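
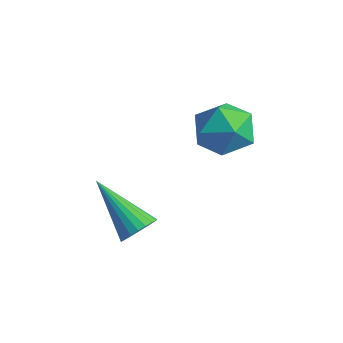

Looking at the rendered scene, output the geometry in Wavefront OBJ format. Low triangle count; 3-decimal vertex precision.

v 0.891 3.063 4.01
v 1.274 2.781 3.241
v -0.274 2.219 3.739
v 0.109 1.937 2.97
v 0.457 1.687 3.767
v 1.176 2.208 3.934
v -0.176 2.792 3.046
v 0.543 3.313 3.213
v 0.614 2.613 2.645
v 1.005 1.93 3.09
v -0.005 3.07 3.89
v 0.386 2.387 4.335
v 0.436 -0.354 1.103
v 0.763 -0.422 1.553
v -1.056 -0.446 2.177
v 0.742 -0.19 1.543
v 0.668 0.013 1.457
v 0.553 0.153 1.31
v 0.419 0.206 1.128
v 0.287 0.161 0.941
v 0.181 0.028 0.782
v 0.119 -0.172 0.679
v 0.112 -0.403 0.649
v 0.161 -0.625 0.698
v 0.257 -0.8 0.817
v 0.385 -0.899 0.985
v 0.521 -0.903 1.174
v 0.642 -0.812 1.351
v 0.728 -0.642 1.485
f 1 12 6
f 1 6 2
f 1 2 8
f 1 8 11
f 1 11 12
f 2 6 10
f 6 12 5
f 12 11 3
f 11 8 7
f 8 2 9
f 4 10 5
f 4 5 3
f 4 3 7
f 4 7 9
f 4 9 10
f 5 10 6
f 3 5 12
f 7 3 11
f 9 7 8
f 10 9 2
f 14 13 16
f 14 16 15
f 16 13 17
f 16 17 15
f 17 13 18
f 17 18 15
f 18 13 19
f 18 19 15
f 19 13 20
f 19 20 15
f 20 13 21
f 20 21 15
f 21 13 22
f 21 22 15
f 22 13 23
f 22 23 15
f 23 13 24
f 23 24 15
f 24 13 25
f 24 25 15
f 25 13 26
f 25 26 15
f 26 13 27
f 26 27 15
f 27 13 28
f 27 28 15
f 28 13 29
f 28 29 15
f 29 13 14
f 29 14 15



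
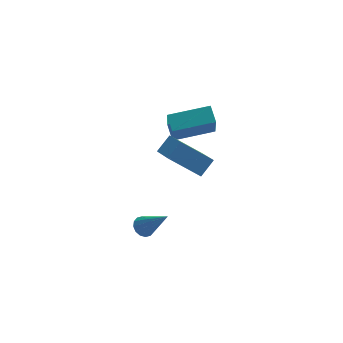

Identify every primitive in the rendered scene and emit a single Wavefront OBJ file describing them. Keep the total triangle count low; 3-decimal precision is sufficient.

v -0.58 3.029 1.118
v -0.716 1.815 2.9
v -0.74 3.808 1.637
v -0.876 2.594 3.419
v 1.456 3.246 1.421
v 1.32 2.032 3.203
v 1.296 4.025 1.94
v 1.16 2.811 3.722
v 0.146 -2.129 3.156
v -1.267 -1.782 4.249
v -0.185 -0.511 2.216
v -1.598 -0.165 3.309
v 0.758 -1.635 3.791
v -0.655 -1.289 4.884
v 0.427 -0.018 2.851
v -0.986 0.329 3.944
v -2.22 0.02 -2.411
v -1.803 0.419 -2.47
v -1.2 -0.82 -0.909
v -1.997 0.537 -2.273
v -2.25 0.516 -2.113
v -2.495 0.362 -2.033
v -2.666 0.117 -2.054
v -2.718 -0.155 -2.171
v -2.636 -0.38 -2.352
v -2.442 -0.498 -2.549
v -2.189 -0.477 -2.709
v -1.944 -0.323 -2.789
v -1.773 -0.077 -2.768
v -1.721 0.194 -2.651
f 2 4 1
f 5 2 1
f 1 4 3
f 3 5 1
f 2 8 4
f 6 2 5
f 6 8 2
f 4 8 3
f 7 5 3
f 3 8 7
f 7 6 5
f 8 6 7
f 10 12 9
f 13 10 9
f 9 12 11
f 11 13 9
f 10 16 12
f 14 10 13
f 14 16 10
f 12 16 11
f 15 13 11
f 11 16 15
f 15 14 13
f 16 14 15
f 18 17 20
f 18 20 19
f 20 17 21
f 20 21 19
f 21 17 22
f 21 22 19
f 22 17 23
f 22 23 19
f 23 17 24
f 23 24 19
f 24 17 25
f 24 25 19
f 25 17 26
f 25 26 19
f 26 17 27
f 26 27 19
f 27 17 28
f 27 28 19
f 28 17 29
f 28 29 19
f 29 17 30
f 29 30 19
f 30 17 18
f 30 18 19



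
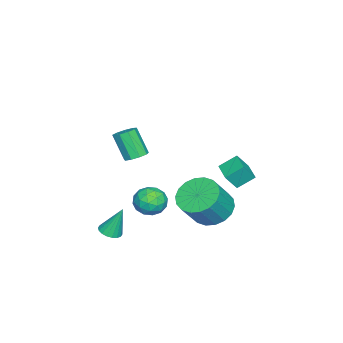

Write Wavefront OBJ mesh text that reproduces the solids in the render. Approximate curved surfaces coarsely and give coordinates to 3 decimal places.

v 1.155 -3.08 -3.922
v 1.527 -3.458 -3.739
v 1.005 -2.54 -2.498
v 1.67 -3.262 -3.798
v 1.712 -3.031 -3.882
v 1.643 -2.81 -3.973
v 1.477 -2.642 -4.054
v 1.248 -2.561 -4.109
v 1.001 -2.583 -4.127
v 0.784 -2.703 -4.104
v 0.64 -2.898 -4.045
v 0.599 -3.129 -3.962
v 0.667 -3.351 -3.87
v 0.833 -3.519 -3.789
v 1.062 -3.6 -3.734
v 1.31 -3.578 -3.716
v 2.048 -1.505 1.633
v 2.484 -1.835 1.568
v 2.188 -2.464 2.783
v 1.752 -2.135 2.847
v 2.584 -1.523 1.754
v 2.288 -2.153 2.969
v 2.434 -1.203 1.883
v 2.137 -1.833 3.098
v 2.103 -1.025 1.895
v 1.806 -1.654 3.11
v 1.746 -1.071 1.784
v 1.45 -1.701 2.999
v 1.531 -1.321 1.602
v 1.235 -1.95 2.817
v 1.558 -1.656 1.435
v 1.261 -2.286 2.649
v 1.814 -1.922 1.36
v 1.518 -2.551 2.575
v 2.18 -1.992 1.413
v 1.883 -2.621 2.627
v 0.211 -0.776 -1.941
v 0.582 -0.955 -2.638
v 0.318 -2.025 -1.562
v 0.689 -2.204 -2.259
v 1.063 -1.743 -1.709
v 0.997 -0.971 -1.943
v -0.097 -2.009 -2.257
v -0.163 -1.237 -2.491
v 0.392 -1.718 -2.833
v 1.108 -1.553 -2.494
v -0.208 -1.427 -1.706
v 0.508 -1.262 -1.367
v 0.387 -0.756 -2.323
v 0.513 -2.224 -1.877
v 0.733 -1.953 -1.554
v 0.951 -2.059 -1.963
v 0.631 -0.765 -1.914
v 0.849 -0.87 -2.324
v 1.132 -1.333 -1.778
v 0.051 -2.11 -1.876
v 0.269 -2.215 -2.286
v -0.051 -0.921 -2.237
v 0.167 -1.027 -2.646
v -0.232 -1.647 -2.422
v 0.493 -1.309 -2.847
v 0.556 -2.044 -2.624
v 0.094 -1.929 -2.623
v 0.055 -1.475 -2.761
v 0.914 -1.213 -2.648
v 0.978 -1.947 -2.425
v 1.197 -1.676 -2.102
v 1.158 -1.222 -2.24
v 0.803 -1.661 -2.763
v -0.078 -1.033 -1.775
v -0.014 -1.767 -1.552
v -0.258 -1.758 -1.96
v -0.297 -1.304 -2.098
v 0.344 -0.936 -1.576
v 0.407 -1.671 -1.353
v 0.845 -1.505 -1.439
v 0.806 -1.051 -1.577
v 0.097 -1.319 -1.437
v -3.346 0.372 -1.747
v -3.764 1.093 -1.16
v -3.719 0.804 -2.544
v -4.137 1.526 -1.956
v -2.443 0.974 -1.844
v -2.861 1.696 -1.256
v -2.816 1.407 -2.64
v -3.234 2.128 -2.053
v -0.277 1.098 -2.432
v 0.401 0.629 -3.049
v 1.314 0.232 -1.746
v 0.637 0.702 -1.128
v 0.56 1.058 -3.03
v 1.474 0.662 -1.727
v 0.554 1.495 -2.893
v 1.467 1.099 -1.59
v 0.383 1.854 -2.664
v 1.297 1.458 -1.361
v 0.082 2.063 -2.39
v 0.995 1.667 -1.086
v -0.291 2.081 -2.123
v 0.623 1.685 -0.82
v -0.661 1.904 -1.918
v 0.253 1.508 -0.614
v -0.954 1.568 -1.814
v -0.041 1.171 -0.511
v -1.114 1.138 -1.833
v -0.2 0.742 -0.53
v -1.107 0.701 -1.97
v -0.194 0.305 -0.667
v -0.937 0.342 -2.199
v -0.023 -0.054 -0.896
v -0.635 0.133 -2.474
v 0.278 -0.263 -1.17
v -0.263 0.115 -2.74
v 0.651 -0.281 -1.437
v 0.107 0.292 -2.946
v 1.021 -0.104 -1.642
f 2 1 4
f 2 4 3
f 4 1 5
f 4 5 3
f 5 1 6
f 5 6 3
f 6 1 7
f 6 7 3
f 7 1 8
f 7 8 3
f 8 1 9
f 8 9 3
f 9 1 10
f 9 10 3
f 10 1 11
f 10 11 3
f 11 1 12
f 11 12 3
f 12 1 13
f 12 13 3
f 13 1 14
f 13 14 3
f 14 1 15
f 14 15 3
f 15 1 16
f 15 16 3
f 16 1 2
f 16 2 3
f 18 17 21
f 18 21 19
f 19 21 22
f 19 22 20
f 21 17 23
f 21 23 22
f 22 23 24
f 22 24 20
f 23 17 25
f 23 25 24
f 24 25 26
f 24 26 20
f 25 17 27
f 25 27 26
f 26 27 28
f 26 28 20
f 27 17 29
f 27 29 28
f 28 29 30
f 28 30 20
f 29 17 31
f 29 31 30
f 30 31 32
f 30 32 20
f 31 17 33
f 31 33 32
f 32 33 34
f 32 34 20
f 33 17 35
f 33 35 34
f 34 35 36
f 34 36 20
f 35 17 18
f 35 18 36
f 36 18 19
f 36 19 20
f 37 74 53
f 74 48 77
f 53 77 42
f 74 77 53
f 37 53 49
f 53 42 54
f 49 54 38
f 53 54 49
f 37 49 58
f 49 38 59
f 58 59 44
f 49 59 58
f 37 58 70
f 58 44 73
f 70 73 47
f 58 73 70
f 37 70 74
f 70 47 78
f 74 78 48
f 70 78 74
f 38 54 65
f 54 42 68
f 65 68 46
f 54 68 65
f 42 77 55
f 77 48 76
f 55 76 41
f 77 76 55
f 48 78 75
f 78 47 71
f 75 71 39
f 78 71 75
f 47 73 72
f 73 44 60
f 72 60 43
f 73 60 72
f 44 59 64
f 59 38 61
f 64 61 45
f 59 61 64
f 40 66 52
f 66 46 67
f 52 67 41
f 66 67 52
f 40 52 50
f 52 41 51
f 50 51 39
f 52 51 50
f 40 50 57
f 50 39 56
f 57 56 43
f 50 56 57
f 40 57 62
f 57 43 63
f 62 63 45
f 57 63 62
f 40 62 66
f 62 45 69
f 66 69 46
f 62 69 66
f 41 67 55
f 67 46 68
f 55 68 42
f 67 68 55
f 39 51 75
f 51 41 76
f 75 76 48
f 51 76 75
f 43 56 72
f 56 39 71
f 72 71 47
f 56 71 72
f 45 63 64
f 63 43 60
f 64 60 44
f 63 60 64
f 46 69 65
f 69 45 61
f 65 61 38
f 69 61 65
f 80 82 79
f 83 80 79
f 79 82 81
f 81 83 79
f 80 86 82
f 84 80 83
f 84 86 80
f 82 86 81
f 85 83 81
f 81 86 85
f 85 84 83
f 86 84 85
f 88 87 91
f 88 91 89
f 89 91 92
f 89 92 90
f 91 87 93
f 91 93 92
f 92 93 94
f 92 94 90
f 93 87 95
f 93 95 94
f 94 95 96
f 94 96 90
f 95 87 97
f 95 97 96
f 96 97 98
f 96 98 90
f 97 87 99
f 97 99 98
f 98 99 100
f 98 100 90
f 99 87 101
f 99 101 100
f 100 101 102
f 100 102 90
f 101 87 103
f 101 103 102
f 102 103 104
f 102 104 90
f 103 87 105
f 103 105 104
f 104 105 106
f 104 106 90
f 105 87 107
f 105 107 106
f 106 107 108
f 106 108 90
f 107 87 109
f 107 109 108
f 108 109 110
f 108 110 90
f 109 87 111
f 109 111 110
f 110 111 112
f 110 112 90
f 111 87 113
f 111 113 112
f 112 113 114
f 112 114 90
f 113 87 115
f 113 115 114
f 114 115 116
f 114 116 90
f 115 87 88
f 115 88 116
f 116 88 89
f 116 89 90



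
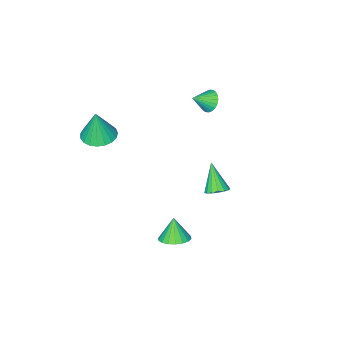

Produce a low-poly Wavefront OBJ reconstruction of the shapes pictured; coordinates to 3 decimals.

v 1.008 2.344 0.358
v 1.314 2.767 0.727
v 0.612 1.456 1.702
v 1.028 2.875 0.714
v 0.737 2.862 0.619
v 0.508 2.729 0.465
v 0.394 2.509 0.285
v 0.42 2.251 0.123
v 0.581 2.014 0.014
v 0.84 1.853 -0.017
v 1.137 1.805 0.039
v 1.405 1.88 0.167
v 1.582 2.061 0.339
v 1.627 2.308 0.516
v 1.531 2.563 0.656
v -2.234 -1.868 2.559
v -1.99 -2.22 2.018
v -1.326 -2.132 3.141
v -1.888 -1.975 1.972
v -1.84 -1.713 2.014
v -1.851 -1.476 2.14
v -1.92 -1.298 2.329
v -2.037 -1.206 2.554
v -2.185 -1.215 2.779
v -2.339 -1.324 2.971
v -2.478 -1.515 3.1
v -2.579 -1.76 3.147
v -2.628 -2.022 3.104
v -2.617 -2.26 2.978
v -2.547 -2.438 2.789
v -2.43 -2.529 2.564
v -2.283 -2.52 2.339
v -2.128 -2.411 2.147
v 3.699 -3.338 2.41
v 4.556 -2.989 2.318
v 3.881 -3.322 4.17
v 4.341 -2.669 2.337
v 4.014 -2.464 2.37
v 3.633 -2.41 2.409
v 3.264 -2.516 2.448
v 2.969 -2.765 2.481
v 2.801 -3.113 2.501
v 2.788 -3.499 2.506
v 2.932 -3.858 2.494
v 3.209 -4.126 2.467
v 3.571 -4.258 2.431
v 3.954 -4.231 2.391
v 4.294 -4.05 2.354
v 4.53 -3.745 2.327
v 4.623 -3.37 2.314
v 2.403 0.828 -3.799
v 3.212 0.802 -3.615
v 2.117 0.412 -2.601
v 3.117 1.145 -3.518
v 2.88 1.426 -3.477
v 2.549 1.589 -3.499
v 2.189 1.6 -3.581
v 1.872 1.459 -3.706
v 1.659 1.193 -3.849
v 1.594 0.855 -3.982
v 1.689 0.512 -4.079
v 1.925 0.231 -4.121
v 2.256 0.068 -4.098
v 2.616 0.057 -4.017
v 2.934 0.198 -3.892
v 3.147 0.464 -3.749
f 2 1 4
f 2 4 3
f 4 1 5
f 4 5 3
f 5 1 6
f 5 6 3
f 6 1 7
f 6 7 3
f 7 1 8
f 7 8 3
f 8 1 9
f 8 9 3
f 9 1 10
f 9 10 3
f 10 1 11
f 10 11 3
f 11 1 12
f 11 12 3
f 12 1 13
f 12 13 3
f 13 1 14
f 13 14 3
f 14 1 15
f 14 15 3
f 15 1 2
f 15 2 3
f 17 16 19
f 17 19 18
f 19 16 20
f 19 20 18
f 20 16 21
f 20 21 18
f 21 16 22
f 21 22 18
f 22 16 23
f 22 23 18
f 23 16 24
f 23 24 18
f 24 16 25
f 24 25 18
f 25 16 26
f 25 26 18
f 26 16 27
f 26 27 18
f 27 16 28
f 27 28 18
f 28 16 29
f 28 29 18
f 29 16 30
f 29 30 18
f 30 16 31
f 30 31 18
f 31 16 32
f 31 32 18
f 32 16 33
f 32 33 18
f 33 16 17
f 33 17 18
f 35 34 37
f 35 37 36
f 37 34 38
f 37 38 36
f 38 34 39
f 38 39 36
f 39 34 40
f 39 40 36
f 40 34 41
f 40 41 36
f 41 34 42
f 41 42 36
f 42 34 43
f 42 43 36
f 43 34 44
f 43 44 36
f 44 34 45
f 44 45 36
f 45 34 46
f 45 46 36
f 46 34 47
f 46 47 36
f 47 34 48
f 47 48 36
f 48 34 49
f 48 49 36
f 49 34 50
f 49 50 36
f 50 34 35
f 50 35 36
f 52 51 54
f 52 54 53
f 54 51 55
f 54 55 53
f 55 51 56
f 55 56 53
f 56 51 57
f 56 57 53
f 57 51 58
f 57 58 53
f 58 51 59
f 58 59 53
f 59 51 60
f 59 60 53
f 60 51 61
f 60 61 53
f 61 51 62
f 61 62 53
f 62 51 63
f 62 63 53
f 63 51 64
f 63 64 53
f 64 51 65
f 64 65 53
f 65 51 66
f 65 66 53
f 66 51 52
f 66 52 53



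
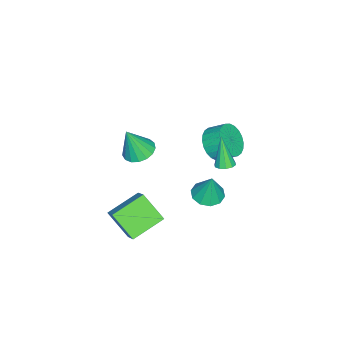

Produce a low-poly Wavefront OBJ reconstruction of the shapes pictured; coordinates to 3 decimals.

v -1.669 0.847 -0.345
v -0.728 0.63 0.092
v -0.81 1.575 0.741
v -1.751 1.793 0.305
v -0.615 0.862 -0.232
v -0.697 1.807 0.417
v -0.663 1.091 -0.573
v -0.745 2.037 0.076
v -0.864 1.284 -0.879
v -0.946 2.229 -0.229
v -1.188 1.41 -1.103
v -1.27 2.355 -0.454
v -1.584 1.45 -1.212
v -1.667 2.396 -0.563
v -1.994 1.399 -1.189
v -2.076 2.344 -0.54
v -2.354 1.263 -1.038
v -2.437 2.209 -0.389
v -2.61 1.065 -0.781
v -2.692 2.01 -0.132
v -2.723 0.833 -0.457
v -2.805 1.778 0.192
v -2.675 0.603 -0.116
v -2.757 1.549 0.533
v -2.474 0.411 0.189
v -2.556 1.356 0.839
v -2.15 0.285 0.414
v -2.232 1.23 1.063
v -1.753 0.244 0.523
v -1.836 1.19 1.172
v -1.344 0.296 0.5
v -1.426 1.241 1.149
v -0.983 0.431 0.349
v -1.066 1.377 0.998
v -0.857 -3.221 -1.803
v -0.069 -3.666 -2.122
v -0.403 -3.739 0.043
v 0.074 -3.237 -2.037
v 0.003 -2.805 -1.898
v -0.265 -2.468 -1.737
v -0.668 -2.304 -1.592
v -1.115 -2.349 -1.494
v -1.503 -2.594 -1.468
v -1.743 -2.983 -1.518
v -1.78 -3.426 -1.633
v -1.605 -3.822 -1.787
v -1.26 -4.081 -1.945
v -0.822 -4.142 -2.07
v -0.392 -3.992 -2.134
v -1.137 0.732 -4.345
v -0.406 0.141 -4.337
v -0.883 1.068 -2.615
v -0.207 0.67 -4.469
v -0.364 1.224 -4.554
v -0.815 1.589 -4.559
v -1.39 1.627 -4.482
v -1.868 1.323 -4.352
v -2.067 0.793 -4.22
v -1.91 0.24 -4.135
v -1.459 -0.125 -4.131
v -0.884 -0.163 -4.208
v 3.306 -1.947 -5.133
v 2.997 -3.279 -3.843
v 1.679 -0.906 -4.447
v 1.37 -2.238 -3.157
v 4.15 -1.242 -4.203
v 3.841 -2.574 -2.913
v 2.523 -0.201 -3.517
v 2.214 -1.533 -2.227
v 1.878 2.923 1.898
v 2.347 3.165 2.083
v 1.402 2.477 3.682
v 2.099 3.405 2.077
v 1.765 3.461 2.002
v 1.475 3.312 1.887
v 1.339 3.014 1.777
v 1.408 2.681 1.712
v 1.657 2.441 1.718
v 1.991 2.384 1.793
v 2.281 2.534 1.908
v 2.417 2.832 2.019
f 2 1 5
f 2 5 3
f 3 5 6
f 3 6 4
f 5 1 7
f 5 7 6
f 6 7 8
f 6 8 4
f 7 1 9
f 7 9 8
f 8 9 10
f 8 10 4
f 9 1 11
f 9 11 10
f 10 11 12
f 10 12 4
f 11 1 13
f 11 13 12
f 12 13 14
f 12 14 4
f 13 1 15
f 13 15 14
f 14 15 16
f 14 16 4
f 15 1 17
f 15 17 16
f 16 17 18
f 16 18 4
f 17 1 19
f 17 19 18
f 18 19 20
f 18 20 4
f 19 1 21
f 19 21 20
f 20 21 22
f 20 22 4
f 21 1 23
f 21 23 22
f 22 23 24
f 22 24 4
f 23 1 25
f 23 25 24
f 24 25 26
f 24 26 4
f 25 1 27
f 25 27 26
f 26 27 28
f 26 28 4
f 27 1 29
f 27 29 28
f 28 29 30
f 28 30 4
f 29 1 31
f 29 31 30
f 30 31 32
f 30 32 4
f 31 1 33
f 31 33 32
f 32 33 34
f 32 34 4
f 33 1 2
f 33 2 34
f 34 2 3
f 34 3 4
f 36 35 38
f 36 38 37
f 38 35 39
f 38 39 37
f 39 35 40
f 39 40 37
f 40 35 41
f 40 41 37
f 41 35 42
f 41 42 37
f 42 35 43
f 42 43 37
f 43 35 44
f 43 44 37
f 44 35 45
f 44 45 37
f 45 35 46
f 45 46 37
f 46 35 47
f 46 47 37
f 47 35 48
f 47 48 37
f 48 35 49
f 48 49 37
f 49 35 36
f 49 36 37
f 51 50 53
f 51 53 52
f 53 50 54
f 53 54 52
f 54 50 55
f 54 55 52
f 55 50 56
f 55 56 52
f 56 50 57
f 56 57 52
f 57 50 58
f 57 58 52
f 58 50 59
f 58 59 52
f 59 50 60
f 59 60 52
f 60 50 61
f 60 61 52
f 61 50 51
f 61 51 52
f 63 65 62
f 66 63 62
f 62 65 64
f 64 66 62
f 63 69 65
f 67 63 66
f 67 69 63
f 65 69 64
f 68 66 64
f 64 69 68
f 68 67 66
f 69 67 68
f 71 70 73
f 71 73 72
f 73 70 74
f 73 74 72
f 74 70 75
f 74 75 72
f 75 70 76
f 75 76 72
f 76 70 77
f 76 77 72
f 77 70 78
f 77 78 72
f 78 70 79
f 78 79 72
f 79 70 80
f 79 80 72
f 80 70 81
f 80 81 72
f 81 70 71
f 81 71 72



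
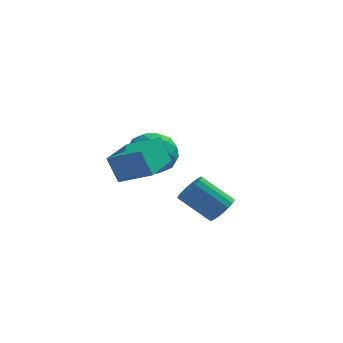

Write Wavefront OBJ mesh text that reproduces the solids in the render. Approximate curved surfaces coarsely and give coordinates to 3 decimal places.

v 2.597 -1.402 -4.354
v 3.024 -1.675 -3.815
v 1.69 -1.49 -2.666
v 1.263 -1.218 -3.206
v 3.083 -1.326 -3.802
v 1.749 -1.141 -2.653
v 3.031 -0.994 -3.916
v 1.697 -0.81 -2.767
v 2.88 -0.757 -4.13
v 1.546 -0.572 -2.981
v 2.664 -0.667 -4.395
v 1.33 -0.482 -3.247
v 2.432 -0.745 -4.652
v 1.098 -0.56 -3.503
v 2.238 -0.974 -4.84
v 0.904 -0.789 -3.691
v 2.127 -1.301 -4.917
v 0.793 -1.117 -3.768
v 2.123 -1.652 -4.865
v 0.789 -1.467 -3.716
v 2.228 -1.945 -4.696
v 0.894 -1.76 -3.547
v 2.417 -2.114 -4.449
v 1.083 -1.929 -3.3
v 2.648 -2.12 -4.18
v 1.314 -1.935 -3.031
v 2.867 -1.961 -3.951
v 1.533 -1.777 -2.803
v -1.657 2.722 -2.819
v -0.897 3.151 -3.64
v -0.303 1.469 -2.22
v 0.457 1.898 -3.041
v 0.14 2.577 -2.105
v -0.697 3.351 -2.476
v -0.503 1.269 -3.384
v -1.34 2.043 -3.755
v -0.184 2.253 -3.99
v 0.214 3.061 -3.199
v -1.414 1.559 -2.661
v -1.016 2.367 -1.87
v -1.396 3.046 -3.282
v 0.196 1.574 -2.578
v 0.01 1.973 -2.028
v 0.457 2.225 -2.511
v -1.278 3.164 -2.598
v -0.831 3.416 -3.08
v -0.222 3.079 -2.178
v -0.369 1.204 -2.78
v 0.078 1.456 -3.262
v -1.657 2.395 -3.349
v -1.21 2.647 -3.832
v -0.978 1.541 -3.682
v -0.53 2.771 -3.97
v 0.266 2.035 -3.618
v -0.299 1.665 -3.82
v -0.791 2.12 -4.038
v -0.296 3.246 -3.506
v 0.5 2.51 -3.154
v 0.314 2.909 -2.604
v -0.178 3.364 -2.821
v 0.123 2.718 -3.711
v -1.7 2.11 -2.706
v -0.904 1.374 -2.354
v -1.022 1.256 -3.039
v -1.514 1.711 -3.256
v -1.466 2.585 -2.242
v -0.67 1.849 -1.89
v -0.409 2.5 -1.822
v -0.901 2.955 -2.04
v -1.323 1.902 -2.149
v -1.397 -3.056 -2.154
v -1.872 -2.876 -0.957
v -0.837 -1.075 -2.229
v -1.312 -0.895 -1.033
v -0.008 -3.425 -1.547
v -0.483 -3.245 -0.351
v 0.552 -1.444 -1.623
v 0.077 -1.264 -0.426
f 2 1 5
f 2 5 3
f 3 5 6
f 3 6 4
f 5 1 7
f 5 7 6
f 6 7 8
f 6 8 4
f 7 1 9
f 7 9 8
f 8 9 10
f 8 10 4
f 9 1 11
f 9 11 10
f 10 11 12
f 10 12 4
f 11 1 13
f 11 13 12
f 12 13 14
f 12 14 4
f 13 1 15
f 13 15 14
f 14 15 16
f 14 16 4
f 15 1 17
f 15 17 16
f 16 17 18
f 16 18 4
f 17 1 19
f 17 19 18
f 18 19 20
f 18 20 4
f 19 1 21
f 19 21 20
f 20 21 22
f 20 22 4
f 21 1 23
f 21 23 22
f 22 23 24
f 22 24 4
f 23 1 25
f 23 25 24
f 24 25 26
f 24 26 4
f 25 1 27
f 25 27 26
f 26 27 28
f 26 28 4
f 27 1 2
f 27 2 28
f 28 2 3
f 28 3 4
f 29 66 45
f 66 40 69
f 45 69 34
f 66 69 45
f 29 45 41
f 45 34 46
f 41 46 30
f 45 46 41
f 29 41 50
f 41 30 51
f 50 51 36
f 41 51 50
f 29 50 62
f 50 36 65
f 62 65 39
f 50 65 62
f 29 62 66
f 62 39 70
f 66 70 40
f 62 70 66
f 30 46 57
f 46 34 60
f 57 60 38
f 46 60 57
f 34 69 47
f 69 40 68
f 47 68 33
f 69 68 47
f 40 70 67
f 70 39 63
f 67 63 31
f 70 63 67
f 39 65 64
f 65 36 52
f 64 52 35
f 65 52 64
f 36 51 56
f 51 30 53
f 56 53 37
f 51 53 56
f 32 58 44
f 58 38 59
f 44 59 33
f 58 59 44
f 32 44 42
f 44 33 43
f 42 43 31
f 44 43 42
f 32 42 49
f 42 31 48
f 49 48 35
f 42 48 49
f 32 49 54
f 49 35 55
f 54 55 37
f 49 55 54
f 32 54 58
f 54 37 61
f 58 61 38
f 54 61 58
f 33 59 47
f 59 38 60
f 47 60 34
f 59 60 47
f 31 43 67
f 43 33 68
f 67 68 40
f 43 68 67
f 35 48 64
f 48 31 63
f 64 63 39
f 48 63 64
f 37 55 56
f 55 35 52
f 56 52 36
f 55 52 56
f 38 61 57
f 61 37 53
f 57 53 30
f 61 53 57
f 72 74 71
f 75 72 71
f 71 74 73
f 73 75 71
f 72 78 74
f 76 72 75
f 76 78 72
f 74 78 73
f 77 75 73
f 73 78 77
f 77 76 75
f 78 76 77



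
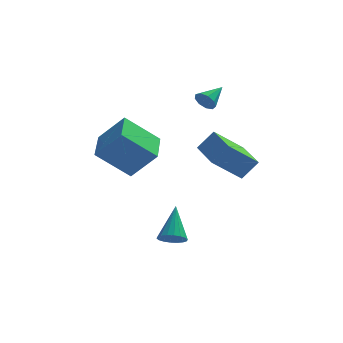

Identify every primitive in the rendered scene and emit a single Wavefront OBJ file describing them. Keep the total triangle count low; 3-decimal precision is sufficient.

v 0.613 -3.7 -3.852
v 1.115 -3.393 -4.231
v 0.827 -2.32 -2.448
v 0.856 -3.251 -4.33
v 0.549 -3.198 -4.336
v 0.255 -3.245 -4.245
v 0.031 -3.382 -4.076
v -0.077 -3.582 -3.863
v -0.048 -3.805 -3.648
v 0.111 -4.008 -3.473
v 0.37 -4.149 -3.373
v 0.677 -4.202 -3.368
v 0.972 -4.155 -3.459
v 1.195 -4.018 -3.627
v 1.303 -3.818 -3.84
v 1.275 -3.595 -4.056
v 2.305 1.074 2.763
v 2.651 1.045 2.262
v 3.155 2.006 3.297
v 2.358 1.339 2.216
v 2.04 1.509 2.427
v 1.846 1.475 2.794
v 1.866 1.254 3.148
v 2.092 0.949 3.321
v 2.417 0.702 3.233
v 2.689 0.63 2.925
v 2.782 0.765 2.542
v -2.831 -0.776 0.183
v -1.606 -1.082 1.576
v -2.665 1.157 0.461
v -1.44 0.851 1.854
v -1.18 -0.711 -1.254
v 0.045 -1.017 0.139
v -1.014 1.222 -0.976
v 0.211 0.916 0.417
v 3.825 -2.018 -0.87
v 2.426 -2.457 0.369
v 3.267 -0.046 -0.8
v 1.868 -0.486 0.439
v 4.592 -1.834 0.061
v 3.193 -2.274 1.3
v 4.034 0.137 0.131
v 2.635 -0.302 1.37
f 2 1 4
f 2 4 3
f 4 1 5
f 4 5 3
f 5 1 6
f 5 6 3
f 6 1 7
f 6 7 3
f 7 1 8
f 7 8 3
f 8 1 9
f 8 9 3
f 9 1 10
f 9 10 3
f 10 1 11
f 10 11 3
f 11 1 12
f 11 12 3
f 12 1 13
f 12 13 3
f 13 1 14
f 13 14 3
f 14 1 15
f 14 15 3
f 15 1 16
f 15 16 3
f 16 1 2
f 16 2 3
f 18 17 20
f 18 20 19
f 20 17 21
f 20 21 19
f 21 17 22
f 21 22 19
f 22 17 23
f 22 23 19
f 23 17 24
f 23 24 19
f 24 17 25
f 24 25 19
f 25 17 26
f 25 26 19
f 26 17 27
f 26 27 19
f 27 17 18
f 27 18 19
f 29 31 28
f 32 29 28
f 28 31 30
f 30 32 28
f 29 35 31
f 33 29 32
f 33 35 29
f 31 35 30
f 34 32 30
f 30 35 34
f 34 33 32
f 35 33 34
f 37 39 36
f 40 37 36
f 36 39 38
f 38 40 36
f 37 43 39
f 41 37 40
f 41 43 37
f 39 43 38
f 42 40 38
f 38 43 42
f 42 41 40
f 43 41 42



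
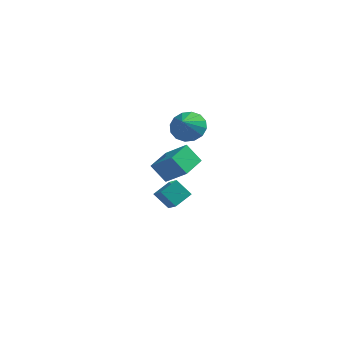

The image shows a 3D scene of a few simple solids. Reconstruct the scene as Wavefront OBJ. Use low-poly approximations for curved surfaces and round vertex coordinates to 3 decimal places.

v -2.96 -0.273 -3.899
v -2.305 -1.036 -3.122
v -2.369 0.703 -3.439
v -1.714 -0.06 -2.662
v -2.066 -0.4 -4.778
v -1.411 -1.163 -4.001
v -1.475 0.576 -4.318
v -0.82 -0.187 -3.541
v -0.386 -2.327 3.151
v 0.613 -2.338 3.192
v -0.434 -3.273 4.069
v 0.468 -1.988 3.544
v 0.095 -1.729 3.792
v -0.408 -1.63 3.867
v -0.904 -1.718 3.751
v -1.262 -1.969 3.473
v -1.385 -2.316 3.11
v -1.24 -2.666 2.757
v -0.867 -2.925 2.509
v -0.364 -3.024 2.434
v 0.132 -2.936 2.55
v 0.49 -2.685 2.828
v -1.91 -3.983 0.878
v -0.647 -4.403 1.999
v -1.554 -2.513 1.027
v -0.291 -2.933 2.148
v -1.069 -4.087 -0.108
v 0.194 -4.507 1.013
v -0.713 -2.617 0.041
v 0.55 -3.037 1.162
f 2 4 1
f 5 2 1
f 1 4 3
f 3 5 1
f 2 8 4
f 6 2 5
f 6 8 2
f 4 8 3
f 7 5 3
f 3 8 7
f 7 6 5
f 8 6 7
f 10 9 12
f 10 12 11
f 12 9 13
f 12 13 11
f 13 9 14
f 13 14 11
f 14 9 15
f 14 15 11
f 15 9 16
f 15 16 11
f 16 9 17
f 16 17 11
f 17 9 18
f 17 18 11
f 18 9 19
f 18 19 11
f 19 9 20
f 19 20 11
f 20 9 21
f 20 21 11
f 21 9 22
f 21 22 11
f 22 9 10
f 22 10 11
f 24 26 23
f 27 24 23
f 23 26 25
f 25 27 23
f 24 30 26
f 28 24 27
f 28 30 24
f 26 30 25
f 29 27 25
f 25 30 29
f 29 28 27
f 30 28 29



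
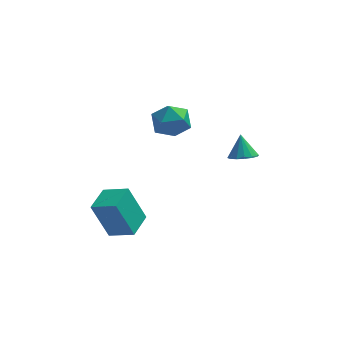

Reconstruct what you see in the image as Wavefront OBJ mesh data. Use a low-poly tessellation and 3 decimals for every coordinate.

v -4.346 -1.928 -3.492
v -5.151 -1.787 -1.569
v -3.846 -0.603 -3.38
v -4.651 -0.463 -1.456
v -3.169 -2.417 -2.964
v -3.974 -2.277 -1.04
v -2.669 -1.093 -2.851
v -3.474 -0.952 -0.928
v -1.742 1.876 2.693
v -1.124 1.728 1.882
v -1.996 0.232 2.798
v -1.378 0.084 1.987
v -0.984 0.403 2.884
v -0.827 1.419 2.819
v -2.293 0.541 1.861
v -2.136 1.557 1.796
v -1.464 0.903 1.368
v -0.655 0.818 2
v -2.465 1.142 2.68
v -1.656 1.057 3.312
v 1.775 1.659 -0.72
v 2.38 2.057 -0.873
v 1.645 2.281 0.38
v 2.089 2.257 -1.021
v 1.714 2.297 -1.089
v 1.356 2.166 -1.057
v 1.11 1.899 -0.935
v 1.042 1.568 -0.755
v 1.171 1.261 -0.566
v 1.461 1.06 -0.418
v 1.836 1.02 -0.351
v 2.195 1.151 -0.382
v 2.441 1.418 -0.504
v 2.509 1.749 -0.684
f 2 4 1
f 5 2 1
f 1 4 3
f 3 5 1
f 2 8 4
f 6 2 5
f 6 8 2
f 4 8 3
f 7 5 3
f 3 8 7
f 7 6 5
f 8 6 7
f 9 20 14
f 9 14 10
f 9 10 16
f 9 16 19
f 9 19 20
f 10 14 18
f 14 20 13
f 20 19 11
f 19 16 15
f 16 10 17
f 12 18 13
f 12 13 11
f 12 11 15
f 12 15 17
f 12 17 18
f 13 18 14
f 11 13 20
f 15 11 19
f 17 15 16
f 18 17 10
f 22 21 24
f 22 24 23
f 24 21 25
f 24 25 23
f 25 21 26
f 25 26 23
f 26 21 27
f 26 27 23
f 27 21 28
f 27 28 23
f 28 21 29
f 28 29 23
f 29 21 30
f 29 30 23
f 30 21 31
f 30 31 23
f 31 21 32
f 31 32 23
f 32 21 33
f 32 33 23
f 33 21 34
f 33 34 23
f 34 21 22
f 34 22 23



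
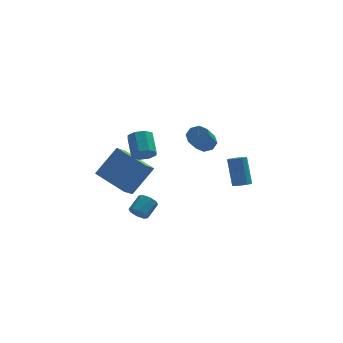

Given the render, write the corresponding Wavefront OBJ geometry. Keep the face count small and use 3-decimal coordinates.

v -2.994 -0.8 -3.884
v -2.636 -1.245 -3.739
v -1.988 -0.546 -3.19
v -2.346 -0.1 -3.336
v -2.518 -1.049 -4.128
v -1.87 -0.35 -3.579
v -2.679 -0.707 -4.375
v -2.031 -0.007 -3.826
v -3.024 -0.419 -4.334
v -2.377 0.281 -3.785
v -3.352 -0.354 -4.03
v -2.704 0.345 -3.481
v -3.47 -0.55 -3.641
v -2.822 0.149 -3.092
v -3.309 -0.893 -3.394
v -2.661 -0.193 -2.845
v -2.963 -1.181 -3.435
v -2.316 -0.481 -2.886
v -2.949 -2.91 1.931
v -2.729 -3.273 2.475
v -2.771 -2.133 3.253
v -2.991 -1.77 2.709
v -2.332 -3.067 2.195
v -2.373 -1.928 2.973
v -2.296 -2.769 1.761
v -2.337 -1.63 2.538
v -2.643 -2.554 1.426
v -2.684 -1.414 2.203
v -3.169 -2.547 1.387
v -3.211 -1.407 2.165
v -3.567 -2.752 1.667
v -3.608 -1.613 2.445
v -3.603 -3.05 2.102
v -3.644 -1.911 2.879
v -3.256 -3.266 2.437
v -3.297 -2.126 3.214
v -4.846 -1.302 -0.461
v -5.353 -1.857 0.136
v -3.644 -0.787 1.039
v -4.151 -1.342 1.636
v -3.569 -2.958 -0.916
v -4.076 -3.513 -0.319
v -2.367 -2.443 0.584
v -2.874 -2.998 1.181
v 2.937 0.935 -3.301
v 3.416 1.187 -3.399
v 3.281 2.058 -1.818
v 2.803 1.805 -1.719
v 3.195 1.369 -3.518
v 3.06 2.24 -1.937
v 2.892 1.413 -3.568
v 2.758 2.284 -1.987
v 2.604 1.305 -3.533
v 2.469 2.176 -1.952
v 2.421 1.08 -3.424
v 2.287 1.95 -1.843
v 2.403 0.808 -3.276
v 2.268 1.678 -1.695
v 2.554 0.576 -3.136
v 2.419 1.447 -1.555
v 2.827 0.459 -3.048
v 2.692 1.329 -1.467
v 3.135 0.492 -3.04
v 3 1.363 -1.459
v 3.38 0.666 -3.115
v 3.245 1.537 -1.534
v 3.485 0.925 -3.249
v 3.35 1.796 -1.668
v 0.811 0.461 0.547
v 1.128 -0.007 0.227
v 0.487 -1.389 1.613
v 0.169 -0.921 1.933
v 1.41 0.211 0.574
v 0.769 -1.172 1.96
v 1.34 0.575 0.906
v 0.699 -0.807 2.292
v 0.961 0.873 1.027
v 0.32 -0.51 2.413
v 0.493 0.929 0.867
v -0.148 -0.453 2.253
v 0.211 0.712 0.52
v -0.43 -0.671 1.906
v 0.281 0.347 0.188
v -0.36 -1.035 1.574
v 0.66 0.05 0.067
v 0.019 -1.333 1.453
f 2 1 5
f 2 5 3
f 3 5 6
f 3 6 4
f 5 1 7
f 5 7 6
f 6 7 8
f 6 8 4
f 7 1 9
f 7 9 8
f 8 9 10
f 8 10 4
f 9 1 11
f 9 11 10
f 10 11 12
f 10 12 4
f 11 1 13
f 11 13 12
f 12 13 14
f 12 14 4
f 13 1 15
f 13 15 14
f 14 15 16
f 14 16 4
f 15 1 17
f 15 17 16
f 16 17 18
f 16 18 4
f 17 1 2
f 17 2 18
f 18 2 3
f 18 3 4
f 20 19 23
f 20 23 21
f 21 23 24
f 21 24 22
f 23 19 25
f 23 25 24
f 24 25 26
f 24 26 22
f 25 19 27
f 25 27 26
f 26 27 28
f 26 28 22
f 27 19 29
f 27 29 28
f 28 29 30
f 28 30 22
f 29 19 31
f 29 31 30
f 30 31 32
f 30 32 22
f 31 19 33
f 31 33 32
f 32 33 34
f 32 34 22
f 33 19 35
f 33 35 34
f 34 35 36
f 34 36 22
f 35 19 20
f 35 20 36
f 36 20 21
f 36 21 22
f 38 40 37
f 41 38 37
f 37 40 39
f 39 41 37
f 38 44 40
f 42 38 41
f 42 44 38
f 40 44 39
f 43 41 39
f 39 44 43
f 43 42 41
f 44 42 43
f 46 45 49
f 46 49 47
f 47 49 50
f 47 50 48
f 49 45 51
f 49 51 50
f 50 51 52
f 50 52 48
f 51 45 53
f 51 53 52
f 52 53 54
f 52 54 48
f 53 45 55
f 53 55 54
f 54 55 56
f 54 56 48
f 55 45 57
f 55 57 56
f 56 57 58
f 56 58 48
f 57 45 59
f 57 59 58
f 58 59 60
f 58 60 48
f 59 45 61
f 59 61 60
f 60 61 62
f 60 62 48
f 61 45 63
f 61 63 62
f 62 63 64
f 62 64 48
f 63 45 65
f 63 65 64
f 64 65 66
f 64 66 48
f 65 45 67
f 65 67 66
f 66 67 68
f 66 68 48
f 67 45 46
f 67 46 68
f 68 46 47
f 68 47 48
f 70 69 73
f 70 73 71
f 71 73 74
f 71 74 72
f 73 69 75
f 73 75 74
f 74 75 76
f 74 76 72
f 75 69 77
f 75 77 76
f 76 77 78
f 76 78 72
f 77 69 79
f 77 79 78
f 78 79 80
f 78 80 72
f 79 69 81
f 79 81 80
f 80 81 82
f 80 82 72
f 81 69 83
f 81 83 82
f 82 83 84
f 82 84 72
f 83 69 85
f 83 85 84
f 84 85 86
f 84 86 72
f 85 69 70
f 85 70 86
f 86 70 71
f 86 71 72



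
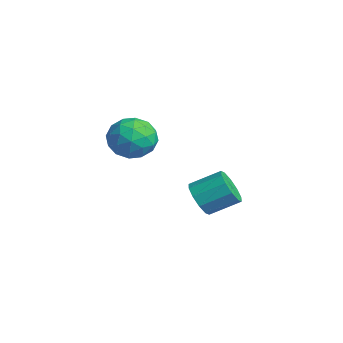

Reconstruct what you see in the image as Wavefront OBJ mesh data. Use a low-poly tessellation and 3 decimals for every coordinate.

v 0.467 -2.285 3.305
v 1.223 -2.112 2.743
v 0.537 -3.788 2.937
v 1.293 -3.615 2.375
v 1.376 -3.539 3.325
v 1.332 -2.61 3.553
v 0.428 -3.29 2.127
v 0.384 -2.361 2.355
v 1.198 -2.733 2.015
v 1.784 -2.887 2.756
v -0.024 -3.013 2.924
v 0.562 -3.167 3.665
v 0.839 -2.067 3.056
v 0.921 -3.833 2.624
v 0.97 -3.788 3.182
v 1.414 -3.687 2.852
v 0.903 -2.36 3.532
v 1.347 -2.258 3.202
v 1.437 -3.097 3.544
v 0.413 -3.642 2.478
v 0.857 -3.54 2.148
v 0.346 -2.213 2.828
v 0.79 -2.112 2.498
v 0.323 -2.803 2.136
v 1.268 -2.33 2.299
v 1.31 -3.213 2.082
v 0.801 -3.022 1.936
v 0.776 -2.476 2.07
v 1.613 -2.421 2.734
v 1.654 -3.304 2.518
v 1.703 -3.259 3.076
v 1.677 -2.714 3.21
v 1.598 -2.786 2.306
v 0.106 -2.596 3.162
v 0.147 -3.479 2.946
v 0.083 -3.186 2.47
v 0.057 -2.641 2.604
v 0.45 -2.687 3.598
v 0.492 -3.57 3.381
v 0.984 -3.424 3.61
v 0.959 -2.878 3.744
v 0.162 -3.114 3.374
v -0.803 0.16 -1.53
v -0.093 0.146 -1.899
v 0.273 1.265 -1.239
v -0.437 1.28 -0.87
v -0.404 0.412 -2.177
v -0.039 1.531 -1.516
v -0.868 0.581 -2.208
v -0.502 1.7 -1.547
v -1.306 0.59 -1.98
v -0.941 1.709 -1.319
v -1.553 0.435 -1.58
v -1.187 1.554 -0.92
v -1.513 0.175 -1.161
v -1.147 1.294 -0.501
v -1.201 -0.091 -0.884
v -0.836 1.028 -0.223
v -0.738 -0.26 -0.853
v -0.372 0.859 -0.192
v -0.299 -0.269 -1.081
v 0.066 0.85 -0.42
v -0.053 -0.114 -1.48
v 0.313 1.005 -0.82
f 1 38 17
f 38 12 41
f 17 41 6
f 38 41 17
f 1 17 13
f 17 6 18
f 13 18 2
f 17 18 13
f 1 13 22
f 13 2 23
f 22 23 8
f 13 23 22
f 1 22 34
f 22 8 37
f 34 37 11
f 22 37 34
f 1 34 38
f 34 11 42
f 38 42 12
f 34 42 38
f 2 18 29
f 18 6 32
f 29 32 10
f 18 32 29
f 6 41 19
f 41 12 40
f 19 40 5
f 41 40 19
f 12 42 39
f 42 11 35
f 39 35 3
f 42 35 39
f 11 37 36
f 37 8 24
f 36 24 7
f 37 24 36
f 8 23 28
f 23 2 25
f 28 25 9
f 23 25 28
f 4 30 16
f 30 10 31
f 16 31 5
f 30 31 16
f 4 16 14
f 16 5 15
f 14 15 3
f 16 15 14
f 4 14 21
f 14 3 20
f 21 20 7
f 14 20 21
f 4 21 26
f 21 7 27
f 26 27 9
f 21 27 26
f 4 26 30
f 26 9 33
f 30 33 10
f 26 33 30
f 5 31 19
f 31 10 32
f 19 32 6
f 31 32 19
f 3 15 39
f 15 5 40
f 39 40 12
f 15 40 39
f 7 20 36
f 20 3 35
f 36 35 11
f 20 35 36
f 9 27 28
f 27 7 24
f 28 24 8
f 27 24 28
f 10 33 29
f 33 9 25
f 29 25 2
f 33 25 29
f 44 43 47
f 44 47 45
f 45 47 48
f 45 48 46
f 47 43 49
f 47 49 48
f 48 49 50
f 48 50 46
f 49 43 51
f 49 51 50
f 50 51 52
f 50 52 46
f 51 43 53
f 51 53 52
f 52 53 54
f 52 54 46
f 53 43 55
f 53 55 54
f 54 55 56
f 54 56 46
f 55 43 57
f 55 57 56
f 56 57 58
f 56 58 46
f 57 43 59
f 57 59 58
f 58 59 60
f 58 60 46
f 59 43 61
f 59 61 60
f 60 61 62
f 60 62 46
f 61 43 63
f 61 63 62
f 62 63 64
f 62 64 46
f 63 43 44
f 63 44 64
f 64 44 45
f 64 45 46



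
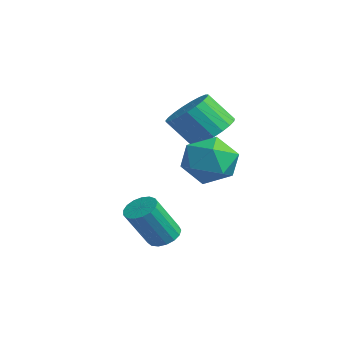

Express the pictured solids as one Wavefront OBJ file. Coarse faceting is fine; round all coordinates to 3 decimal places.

v -2.675 0.324 -0.865
v -1.546 0.81 -0.823
v -2.274 -0.75 0.763
v -1.145 -0.264 0.805
v -2.125 0.439 1.045
v -2.373 1.102 0.039
v -1.447 -1.042 -0.099
v -1.695 -0.379 -1.105
v -0.786 -0.035 -0.35
v -1.206 0.88 0.357
v -2.614 -0.82 -0.417
v -3.034 0.095 0.29
v -2.874 0.722 1.004
v -1.904 0.578 1.38
v -2.496 -0.245 2.592
v -3.466 -0.102 2.216
v -2.023 0.95 1.575
v -2.615 0.127 2.787
v -2.289 1.283 1.671
v -2.88 0.459 2.883
v -2.656 1.519 1.652
v -3.248 0.695 2.864
v -3.061 1.616 1.521
v -3.652 0.793 2.733
v -3.433 1.56 1.301
v -4.025 0.736 2.512
v -3.709 1.358 1.029
v -4.301 0.534 2.241
v -3.841 1.046 0.753
v -4.432 0.223 1.965
v -3.805 0.678 0.52
v -4.397 -0.145 1.732
v -3.609 0.318 0.371
v -4.2 -0.505 1.583
v -3.285 0.028 0.332
v -3.876 -0.796 1.544
v -2.89 -0.143 0.409
v -3.482 -0.966 1.62
v -2.493 -0.164 0.588
v -3.084 -0.987 1.8
v -2.162 -0.032 0.84
v -2.753 -0.855 2.052
v -1.953 0.231 1.12
v -2.545 -0.593 2.332
v -0.637 -2.554 -2.942
v -0.217 -2.999 -3.26
v -0.083 -4.032 -1.636
v -0.503 -3.586 -1.318
v -0.012 -2.774 -3.134
v 0.122 -3.806 -1.509
v 0.05 -2.497 -2.964
v 0.185 -3.53 -1.339
v -0.045 -2.234 -2.788
v 0.089 -3.267 -1.164
v -0.276 -2.044 -2.648
v -0.142 -3.077 -1.024
v -0.59 -1.971 -2.576
v -0.456 -3.004 -0.951
v -0.914 -2.031 -2.587
v -0.78 -3.064 -0.962
v -1.175 -2.211 -2.68
v -1.041 -3.244 -1.055
v -1.313 -2.469 -2.833
v -1.179 -3.502 -1.208
v -1.296 -2.747 -3.011
v -1.162 -3.78 -1.386
v -1.128 -2.98 -3.173
v -0.994 -4.013 -1.548
v -0.847 -3.116 -3.283
v -0.713 -4.149 -1.658
v -0.519 -3.123 -3.314
v -0.384 -4.156 -1.689
f 1 12 6
f 1 6 2
f 1 2 8
f 1 8 11
f 1 11 12
f 2 6 10
f 6 12 5
f 12 11 3
f 11 8 7
f 8 2 9
f 4 10 5
f 4 5 3
f 4 3 7
f 4 7 9
f 4 9 10
f 5 10 6
f 3 5 12
f 7 3 11
f 9 7 8
f 10 9 2
f 14 13 17
f 14 17 15
f 15 17 18
f 15 18 16
f 17 13 19
f 17 19 18
f 18 19 20
f 18 20 16
f 19 13 21
f 19 21 20
f 20 21 22
f 20 22 16
f 21 13 23
f 21 23 22
f 22 23 24
f 22 24 16
f 23 13 25
f 23 25 24
f 24 25 26
f 24 26 16
f 25 13 27
f 25 27 26
f 26 27 28
f 26 28 16
f 27 13 29
f 27 29 28
f 28 29 30
f 28 30 16
f 29 13 31
f 29 31 30
f 30 31 32
f 30 32 16
f 31 13 33
f 31 33 32
f 32 33 34
f 32 34 16
f 33 13 35
f 33 35 34
f 34 35 36
f 34 36 16
f 35 13 37
f 35 37 36
f 36 37 38
f 36 38 16
f 37 13 39
f 37 39 38
f 38 39 40
f 38 40 16
f 39 13 41
f 39 41 40
f 40 41 42
f 40 42 16
f 41 13 43
f 41 43 42
f 42 43 44
f 42 44 16
f 43 13 14
f 43 14 44
f 44 14 15
f 44 15 16
f 46 45 49
f 46 49 47
f 47 49 50
f 47 50 48
f 49 45 51
f 49 51 50
f 50 51 52
f 50 52 48
f 51 45 53
f 51 53 52
f 52 53 54
f 52 54 48
f 53 45 55
f 53 55 54
f 54 55 56
f 54 56 48
f 55 45 57
f 55 57 56
f 56 57 58
f 56 58 48
f 57 45 59
f 57 59 58
f 58 59 60
f 58 60 48
f 59 45 61
f 59 61 60
f 60 61 62
f 60 62 48
f 61 45 63
f 61 63 62
f 62 63 64
f 62 64 48
f 63 45 65
f 63 65 64
f 64 65 66
f 64 66 48
f 65 45 67
f 65 67 66
f 66 67 68
f 66 68 48
f 67 45 69
f 67 69 68
f 68 69 70
f 68 70 48
f 69 45 71
f 69 71 70
f 70 71 72
f 70 72 48
f 71 45 46
f 71 46 72
f 72 46 47
f 72 47 48



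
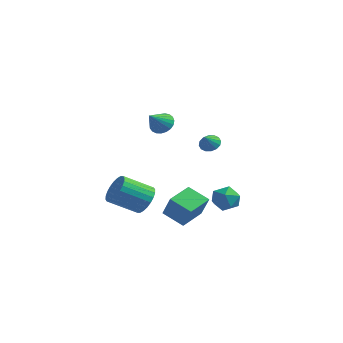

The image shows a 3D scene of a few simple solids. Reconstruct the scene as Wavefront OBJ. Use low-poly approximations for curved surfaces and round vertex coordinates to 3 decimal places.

v -3.122 0.032 -4.136
v -2.631 -0.799 -4.619
v -3.866 -2.164 -3.528
v -4.358 -1.332 -3.044
v -2.388 -0.747 -4.279
v -3.624 -2.111 -3.187
v -2.257 -0.576 -3.916
v -3.493 -1.94 -2.825
v -2.258 -0.312 -3.588
v -3.493 -1.677 -2.496
v -2.39 0.004 -3.342
v -3.626 -1.361 -2.251
v -2.634 0.324 -3.218
v -3.869 -1.04 -2.126
v -2.952 0.6 -3.233
v -4.188 -0.765 -2.142
v -3.296 0.79 -3.385
v -4.532 -0.575 -2.294
v -3.614 0.864 -3.652
v -4.849 -0.501 -2.561
v -3.856 0.811 -3.993
v -5.092 -0.553 -2.901
v -3.987 0.64 -4.355
v -5.223 -0.724 -3.264
v -3.987 0.377 -4.684
v -5.222 -0.988 -3.592
v -3.854 0.061 -4.929
v -5.09 -1.304 -3.838
v -3.611 -0.26 -5.054
v -4.846 -1.624 -3.962
v -3.292 -0.535 -5.038
v -4.528 -1.9 -3.947
v -2.948 -0.725 -4.886
v -4.184 -2.09 -3.795
v 1.12 -1.903 -4.499
v -0.244 -2.068 -3.781
v 1.114 -0.136 -4.105
v -0.249 -0.301 -3.386
v 1.909 -2.219 -3.074
v 0.546 -2.384 -2.355
v 1.904 -0.452 -2.679
v 0.54 -0.617 -1.961
v 2.834 -1.486 -2.23
v 3.303 -0.678 -2.48
v 4.037 -1.902 -1.32
v 4.506 -1.094 -1.57
v 3.716 -1.042 -1.015
v 2.972 -0.785 -1.578
v 4.368 -1.795 -2.222
v 3.624 -1.538 -2.785
v 4.251 -0.869 -2.476
v 3.848 -0.404 -1.73
v 3.492 -2.176 -2.07
v 3.089 -1.711 -1.324
v 1.022 0.803 1.232
v 1.621 0.641 0.954
v 1.158 0.037 1.968
v 1.696 0.887 1.195
v 1.59 1.109 1.447
v 1.332 1.25 1.641
v 0.991 1.27 1.725
v 0.658 1.166 1.678
v 0.423 0.964 1.511
v 0.348 0.719 1.27
v 0.454 0.496 1.018
v 0.712 0.356 0.824
v 1.053 0.335 0.74
v 1.386 0.44 0.787
v -0.879 -1.288 2.995
v -0.385 -0.89 3.498
v -0.861 -2.512 3.945
v -0.689 -0.803 3.615
v -1.026 -0.801 3.625
v -1.337 -0.882 3.525
v -1.569 -1.034 3.334
v -1.682 -1.23 3.084
v -1.656 -1.436 2.819
v -1.495 -1.616 2.584
v -1.228 -1.739 2.42
v -0.901 -1.785 2.355
v -0.57 -1.744 2.401
v -0.292 -1.625 2.55
v -0.116 -1.447 2.775
v -0.071 -1.242 3.038
v -0.167 -1.045 3.294
f 2 1 5
f 2 5 3
f 3 5 6
f 3 6 4
f 5 1 7
f 5 7 6
f 6 7 8
f 6 8 4
f 7 1 9
f 7 9 8
f 8 9 10
f 8 10 4
f 9 1 11
f 9 11 10
f 10 11 12
f 10 12 4
f 11 1 13
f 11 13 12
f 12 13 14
f 12 14 4
f 13 1 15
f 13 15 14
f 14 15 16
f 14 16 4
f 15 1 17
f 15 17 16
f 16 17 18
f 16 18 4
f 17 1 19
f 17 19 18
f 18 19 20
f 18 20 4
f 19 1 21
f 19 21 20
f 20 21 22
f 20 22 4
f 21 1 23
f 21 23 22
f 22 23 24
f 22 24 4
f 23 1 25
f 23 25 24
f 24 25 26
f 24 26 4
f 25 1 27
f 25 27 26
f 26 27 28
f 26 28 4
f 27 1 29
f 27 29 28
f 28 29 30
f 28 30 4
f 29 1 31
f 29 31 30
f 30 31 32
f 30 32 4
f 31 1 33
f 31 33 32
f 32 33 34
f 32 34 4
f 33 1 2
f 33 2 34
f 34 2 3
f 34 3 4
f 36 38 35
f 39 36 35
f 35 38 37
f 37 39 35
f 36 42 38
f 40 36 39
f 40 42 36
f 38 42 37
f 41 39 37
f 37 42 41
f 41 40 39
f 42 40 41
f 43 54 48
f 43 48 44
f 43 44 50
f 43 50 53
f 43 53 54
f 44 48 52
f 48 54 47
f 54 53 45
f 53 50 49
f 50 44 51
f 46 52 47
f 46 47 45
f 46 45 49
f 46 49 51
f 46 51 52
f 47 52 48
f 45 47 54
f 49 45 53
f 51 49 50
f 52 51 44
f 56 55 58
f 56 58 57
f 58 55 59
f 58 59 57
f 59 55 60
f 59 60 57
f 60 55 61
f 60 61 57
f 61 55 62
f 61 62 57
f 62 55 63
f 62 63 57
f 63 55 64
f 63 64 57
f 64 55 65
f 64 65 57
f 65 55 66
f 65 66 57
f 66 55 67
f 66 67 57
f 67 55 68
f 67 68 57
f 68 55 56
f 68 56 57
f 70 69 72
f 70 72 71
f 72 69 73
f 72 73 71
f 73 69 74
f 73 74 71
f 74 69 75
f 74 75 71
f 75 69 76
f 75 76 71
f 76 69 77
f 76 77 71
f 77 69 78
f 77 78 71
f 78 69 79
f 78 79 71
f 79 69 80
f 79 80 71
f 80 69 81
f 80 81 71
f 81 69 82
f 81 82 71
f 82 69 83
f 82 83 71
f 83 69 84
f 83 84 71
f 84 69 85
f 84 85 71
f 85 69 70
f 85 70 71



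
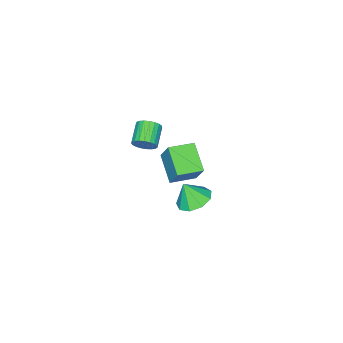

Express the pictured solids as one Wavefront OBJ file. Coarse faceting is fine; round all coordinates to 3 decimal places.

v 1.687 -0.023 3.046
v 2.096 -0.319 3.516
v 1.041 -0.873 4.084
v 0.633 -0.577 3.614
v 2.033 -0.069 3.642
v 0.978 -0.623 4.21
v 1.909 0.189 3.664
v 0.854 -0.365 4.232
v 1.747 0.41 3.58
v 0.692 -0.144 4.148
v 1.575 0.557 3.403
v 0.52 0.003 3.971
v 1.422 0.603 3.164
v 0.368 0.049 3.732
v 1.316 0.541 2.905
v 0.261 -0.013 3.474
v 1.273 0.381 2.671
v 0.218 -0.173 3.239
v 1.302 0.152 2.501
v 0.247 -0.402 3.069
v 1.398 -0.108 2.425
v 0.343 -0.662 2.994
v 1.544 -0.353 2.457
v 0.489 -0.907 3.025
v 1.714 -0.541 2.591
v 0.659 -1.095 3.159
v 1.88 -0.639 2.803
v 0.825 -1.193 3.371
v 2.013 -0.631 3.057
v 0.958 -1.185 3.625
v 2.089 -0.518 3.31
v 1.034 -1.072 3.878
v -1.836 0.479 -4.179
v -0.874 0.947 -4.209
v -1.544 -0.039 -2.901
v -1.364 1.402 -3.912
v -2.075 1.426 -3.74
v -2.674 1.007 -3.774
v -2.881 0.341 -3.997
v -2.599 -0.26 -4.305
v -1.96 -0.515 -4.554
v -1.263 -0.305 -4.628
v -0.834 0.273 -4.492
v -0.66 -0.887 -0.173
v -0.336 -0.104 1.242
v -1.943 -0.139 -0.294
v -1.619 0.644 1.122
v 0.199 0.436 -1.102
v 0.523 1.219 0.314
v -1.084 1.184 -1.222
v -0.76 1.967 0.193
f 2 1 5
f 2 5 3
f 3 5 6
f 3 6 4
f 5 1 7
f 5 7 6
f 6 7 8
f 6 8 4
f 7 1 9
f 7 9 8
f 8 9 10
f 8 10 4
f 9 1 11
f 9 11 10
f 10 11 12
f 10 12 4
f 11 1 13
f 11 13 12
f 12 13 14
f 12 14 4
f 13 1 15
f 13 15 14
f 14 15 16
f 14 16 4
f 15 1 17
f 15 17 16
f 16 17 18
f 16 18 4
f 17 1 19
f 17 19 18
f 18 19 20
f 18 20 4
f 19 1 21
f 19 21 20
f 20 21 22
f 20 22 4
f 21 1 23
f 21 23 22
f 22 23 24
f 22 24 4
f 23 1 25
f 23 25 24
f 24 25 26
f 24 26 4
f 25 1 27
f 25 27 26
f 26 27 28
f 26 28 4
f 27 1 29
f 27 29 28
f 28 29 30
f 28 30 4
f 29 1 31
f 29 31 30
f 30 31 32
f 30 32 4
f 31 1 2
f 31 2 32
f 32 2 3
f 32 3 4
f 34 33 36
f 34 36 35
f 36 33 37
f 36 37 35
f 37 33 38
f 37 38 35
f 38 33 39
f 38 39 35
f 39 33 40
f 39 40 35
f 40 33 41
f 40 41 35
f 41 33 42
f 41 42 35
f 42 33 43
f 42 43 35
f 43 33 34
f 43 34 35
f 45 47 44
f 48 45 44
f 44 47 46
f 46 48 44
f 45 51 47
f 49 45 48
f 49 51 45
f 47 51 46
f 50 48 46
f 46 51 50
f 50 49 48
f 51 49 50



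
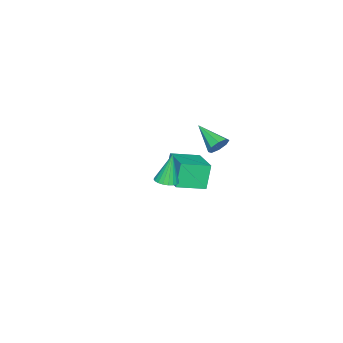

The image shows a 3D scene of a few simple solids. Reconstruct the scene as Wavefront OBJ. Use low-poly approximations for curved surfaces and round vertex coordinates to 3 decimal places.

v -2.541 2.176 1.164
v -2.213 2.34 1.664
v -2.999 0.804 1.916
v -2.66 2.498 1.68
v -3.038 2.468 1.394
v -3.125 2.266 0.974
v -2.87 2.012 0.665
v -2.423 1.854 0.648
v -2.045 1.884 0.934
v -1.958 2.086 1.355
v -3.28 -1.194 -2.578
v -3.777 -1.208 -1.195
v -4.286 -0.081 -2.928
v -4.782 -0.095 -1.545
v -1.918 0.195 -2.075
v -2.414 0.181 -0.692
v -2.923 1.308 -2.425
v -3.42 1.294 -1.042
v 2.564 2.285 1.805
v 3.016 2.638 1.891
v 2.176 2.395 3.395
v 2.84 2.794 1.838
v 2.617 2.862 1.778
v 2.384 2.831 1.724
v 2.182 2.705 1.683
v 2.047 2.507 1.664
v 2 2.27 1.669
v 2.051 2.036 1.697
v 2.191 1.845 1.744
v 2.395 1.731 1.802
v 2.629 1.712 1.86
v 2.851 1.792 1.909
v 3.023 1.958 1.94
v 3.116 2.18 1.947
v 3.114 2.421 1.93
f 2 1 4
f 2 4 3
f 4 1 5
f 4 5 3
f 5 1 6
f 5 6 3
f 6 1 7
f 6 7 3
f 7 1 8
f 7 8 3
f 8 1 9
f 8 9 3
f 9 1 10
f 9 10 3
f 10 1 2
f 10 2 3
f 12 14 11
f 15 12 11
f 11 14 13
f 13 15 11
f 12 18 14
f 16 12 15
f 16 18 12
f 14 18 13
f 17 15 13
f 13 18 17
f 17 16 15
f 18 16 17
f 20 19 22
f 20 22 21
f 22 19 23
f 22 23 21
f 23 19 24
f 23 24 21
f 24 19 25
f 24 25 21
f 25 19 26
f 25 26 21
f 26 19 27
f 26 27 21
f 27 19 28
f 27 28 21
f 28 19 29
f 28 29 21
f 29 19 30
f 29 30 21
f 30 19 31
f 30 31 21
f 31 19 32
f 31 32 21
f 32 19 33
f 32 33 21
f 33 19 34
f 33 34 21
f 34 19 35
f 34 35 21
f 35 19 20
f 35 20 21



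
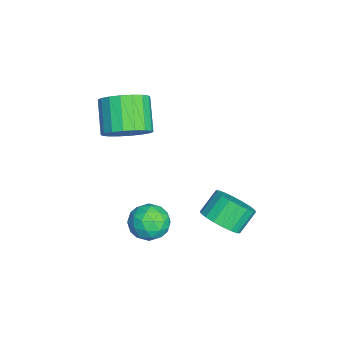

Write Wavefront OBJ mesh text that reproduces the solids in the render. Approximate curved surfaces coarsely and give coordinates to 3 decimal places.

v -1.211 1.133 -0.568
v -0.461 1.239 -0.12
v -1.02 1.814 0.677
v -1.769 1.707 0.228
v -0.469 1.554 -0.352
v -1.028 2.129 0.444
v -0.624 1.786 -0.628
v -1.182 2.36 0.169
v -0.895 1.888 -0.891
v -1.453 2.462 -0.095
v -1.228 1.84 -1.091
v -1.787 2.415 -0.294
v -1.558 1.653 -1.187
v -2.117 2.228 -0.39
v -1.82 1.362 -1.161
v -2.378 1.937 -0.364
v -1.96 1.026 -1.017
v -2.519 1.601 -0.22
v -1.952 0.711 -0.784
v -2.511 1.286 0.012
v -1.798 0.48 -0.509
v -2.356 1.054 0.288
v -1.527 0.378 -0.245
v -2.085 0.952 0.551
v -1.193 0.425 -0.046
v -1.752 1 0.751
v -0.863 0.612 0.05
v -1.422 1.187 0.847
v -0.602 0.903 0.024
v -1.16 1.478 0.821
v -0.175 -0.766 -0.245
v 0.446 -1.302 -0.018
v -1.106 -1.598 0.338
v -0.485 -2.134 0.565
v -0.545 -1.371 0.937
v 0.03 -0.856 0.577
v -0.69 -2.044 -0.257
v -0.115 -1.529 -0.617
v 0.128 -2.092 -0.025
v 0.217 -1.676 0.713
v -0.877 -1.224 -0.393
v -0.788 -0.808 0.345
v 0.217 -0.961 -0.182
v -0.877 -1.939 0.502
v -0.913 -1.49 0.721
v -0.548 -1.805 0.855
v -0.027 -0.699 0.167
v 0.338 -1.014 0.301
v -0.245 -1.054 0.862
v -0.998 -1.886 0.019
v -0.633 -2.201 0.153
v -0.112 -1.095 -0.535
v 0.253 -1.41 -0.401
v -0.415 -1.846 -0.542
v 0.396 -1.74 -0.053
v -0.152 -2.23 0.289
v -0.272 -2.176 -0.194
v 0.066 -1.874 -0.405
v 0.448 -1.496 0.38
v -0.099 -1.985 0.723
v -0.135 -1.536 0.941
v 0.203 -1.234 0.73
v 0.261 -1.96 0.376
v -0.561 -0.915 -0.403
v -1.108 -1.404 -0.06
v -0.863 -1.666 -0.41
v -0.525 -1.364 -0.621
v -0.508 -0.67 0.031
v -1.056 -1.16 0.373
v -0.726 -1.026 0.725
v -0.388 -0.724 0.514
v -0.921 -0.94 -0.056
v -2.699 -2.396 3.245
v -2.084 -2.889 3.827
v -3.245 -3.078 4.896
v -3.861 -2.584 4.315
v -2.031 -2.476 3.957
v -3.192 -2.665 5.027
v -2.11 -2.048 3.947
v -3.271 -2.237 5.016
v -2.306 -1.688 3.798
v -3.467 -1.877 4.867
v -2.58 -1.468 3.539
v -3.741 -1.657 4.608
v -2.877 -1.432 3.222
v -4.039 -1.621 4.291
v -3.14 -1.587 2.91
v -4.301 -1.776 3.979
v -3.315 -1.902 2.664
v -4.476 -2.091 3.733
v -3.368 -2.315 2.533
v -4.529 -2.504 3.603
v -3.289 -2.743 2.544
v -4.45 -2.932 3.613
v -3.093 -3.103 2.693
v -4.254 -3.292 3.762
v -2.819 -3.323 2.952
v -3.98 -3.512 4.021
v -2.521 -3.359 3.269
v -3.683 -3.548 4.338
v -2.259 -3.204 3.581
v -3.42 -3.393 4.65
f 2 1 5
f 2 5 3
f 3 5 6
f 3 6 4
f 5 1 7
f 5 7 6
f 6 7 8
f 6 8 4
f 7 1 9
f 7 9 8
f 8 9 10
f 8 10 4
f 9 1 11
f 9 11 10
f 10 11 12
f 10 12 4
f 11 1 13
f 11 13 12
f 12 13 14
f 12 14 4
f 13 1 15
f 13 15 14
f 14 15 16
f 14 16 4
f 15 1 17
f 15 17 16
f 16 17 18
f 16 18 4
f 17 1 19
f 17 19 18
f 18 19 20
f 18 20 4
f 19 1 21
f 19 21 20
f 20 21 22
f 20 22 4
f 21 1 23
f 21 23 22
f 22 23 24
f 22 24 4
f 23 1 25
f 23 25 24
f 24 25 26
f 24 26 4
f 25 1 27
f 25 27 26
f 26 27 28
f 26 28 4
f 27 1 29
f 27 29 28
f 28 29 30
f 28 30 4
f 29 1 2
f 29 2 30
f 30 2 3
f 30 3 4
f 31 68 47
f 68 42 71
f 47 71 36
f 68 71 47
f 31 47 43
f 47 36 48
f 43 48 32
f 47 48 43
f 31 43 52
f 43 32 53
f 52 53 38
f 43 53 52
f 31 52 64
f 52 38 67
f 64 67 41
f 52 67 64
f 31 64 68
f 64 41 72
f 68 72 42
f 64 72 68
f 32 48 59
f 48 36 62
f 59 62 40
f 48 62 59
f 36 71 49
f 71 42 70
f 49 70 35
f 71 70 49
f 42 72 69
f 72 41 65
f 69 65 33
f 72 65 69
f 41 67 66
f 67 38 54
f 66 54 37
f 67 54 66
f 38 53 58
f 53 32 55
f 58 55 39
f 53 55 58
f 34 60 46
f 60 40 61
f 46 61 35
f 60 61 46
f 34 46 44
f 46 35 45
f 44 45 33
f 46 45 44
f 34 44 51
f 44 33 50
f 51 50 37
f 44 50 51
f 34 51 56
f 51 37 57
f 56 57 39
f 51 57 56
f 34 56 60
f 56 39 63
f 60 63 40
f 56 63 60
f 35 61 49
f 61 40 62
f 49 62 36
f 61 62 49
f 33 45 69
f 45 35 70
f 69 70 42
f 45 70 69
f 37 50 66
f 50 33 65
f 66 65 41
f 50 65 66
f 39 57 58
f 57 37 54
f 58 54 38
f 57 54 58
f 40 63 59
f 63 39 55
f 59 55 32
f 63 55 59
f 74 73 77
f 74 77 75
f 75 77 78
f 75 78 76
f 77 73 79
f 77 79 78
f 78 79 80
f 78 80 76
f 79 73 81
f 79 81 80
f 80 81 82
f 80 82 76
f 81 73 83
f 81 83 82
f 82 83 84
f 82 84 76
f 83 73 85
f 83 85 84
f 84 85 86
f 84 86 76
f 85 73 87
f 85 87 86
f 86 87 88
f 86 88 76
f 87 73 89
f 87 89 88
f 88 89 90
f 88 90 76
f 89 73 91
f 89 91 90
f 90 91 92
f 90 92 76
f 91 73 93
f 91 93 92
f 92 93 94
f 92 94 76
f 93 73 95
f 93 95 94
f 94 95 96
f 94 96 76
f 95 73 97
f 95 97 96
f 96 97 98
f 96 98 76
f 97 73 99
f 97 99 98
f 98 99 100
f 98 100 76
f 99 73 101
f 99 101 100
f 100 101 102
f 100 102 76
f 101 73 74
f 101 74 102
f 102 74 75
f 102 75 76



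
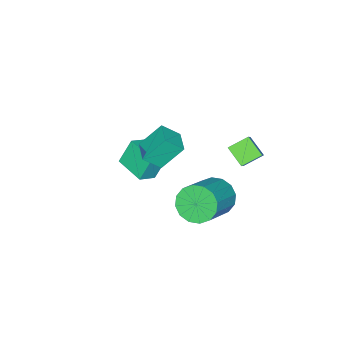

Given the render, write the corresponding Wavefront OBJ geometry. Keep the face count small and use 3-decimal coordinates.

v 0.755 3.171 -0.58
v 1.279 3.167 -1.42
v 3.109 3.485 -0.28
v 2.585 3.489 0.56
v 1.148 3.657 -1.348
v 2.979 3.975 -0.207
v 0.913 4.017 -1.069
v 2.743 4.335 0.071
v 0.635 4.151 -0.66
v 2.465 4.468 0.48
v 0.389 4.022 -0.229
v 2.219 4.339 0.911
v 0.241 3.665 0.107
v 2.071 3.982 1.248
v 0.231 3.175 0.26
v 2.061 3.493 1.4
v 0.361 2.685 0.187
v 2.192 3.003 1.328
v 0.597 2.325 -0.091
v 2.427 2.643 1.049
v 0.875 2.192 -0.5
v 2.705 2.509 0.64
v 1.121 2.321 -0.931
v 2.951 2.638 0.209
v 1.269 2.678 -1.268
v 3.099 2.995 -0.127
v 0.001 0.691 1.877
v 0.571 0.09 2.601
v 0.828 1.532 1.925
v 1.398 0.931 2.648
v 0.762 0.009 0.712
v 1.332 -0.592 1.435
v 1.589 0.85 0.759
v 2.159 0.249 1.483
v -1.085 -2.827 -2.965
v -1.688 -2.545 -1.711
v -0.678 -1.287 -3.117
v -1.281 -1.005 -1.863
v -0.199 -3.015 -2.497
v -0.802 -2.733 -1.243
v 0.208 -1.475 -2.649
v -0.395 -1.193 -1.395
v -2.401 2.808 1.04
v -1.426 3.361 2.139
v -2.187 3.702 0.4
v -1.211 4.255 1.498
v -1.589 2.285 0.582
v -0.613 2.838 1.68
v -1.374 3.179 -0.059
v -0.399 3.732 1.04
f 2 1 5
f 2 5 3
f 3 5 6
f 3 6 4
f 5 1 7
f 5 7 6
f 6 7 8
f 6 8 4
f 7 1 9
f 7 9 8
f 8 9 10
f 8 10 4
f 9 1 11
f 9 11 10
f 10 11 12
f 10 12 4
f 11 1 13
f 11 13 12
f 12 13 14
f 12 14 4
f 13 1 15
f 13 15 14
f 14 15 16
f 14 16 4
f 15 1 17
f 15 17 16
f 16 17 18
f 16 18 4
f 17 1 19
f 17 19 18
f 18 19 20
f 18 20 4
f 19 1 21
f 19 21 20
f 20 21 22
f 20 22 4
f 21 1 23
f 21 23 22
f 22 23 24
f 22 24 4
f 23 1 25
f 23 25 24
f 24 25 26
f 24 26 4
f 25 1 2
f 25 2 26
f 26 2 3
f 26 3 4
f 28 30 27
f 31 28 27
f 27 30 29
f 29 31 27
f 28 34 30
f 32 28 31
f 32 34 28
f 30 34 29
f 33 31 29
f 29 34 33
f 33 32 31
f 34 32 33
f 36 38 35
f 39 36 35
f 35 38 37
f 37 39 35
f 36 42 38
f 40 36 39
f 40 42 36
f 38 42 37
f 41 39 37
f 37 42 41
f 41 40 39
f 42 40 41
f 44 46 43
f 47 44 43
f 43 46 45
f 45 47 43
f 44 50 46
f 48 44 47
f 48 50 44
f 46 50 45
f 49 47 45
f 45 50 49
f 49 48 47
f 50 48 49



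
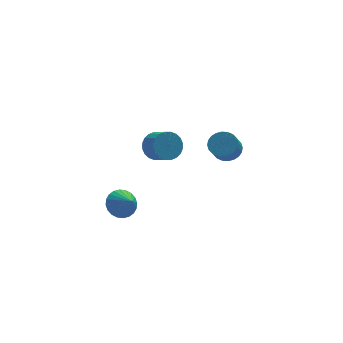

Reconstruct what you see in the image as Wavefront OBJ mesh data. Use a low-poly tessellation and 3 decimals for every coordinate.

v -4.149 -1.947 0.653
v -3.559 -2.245 0.014
v -3.771 -2.853 1.427
v -3.356 -2.009 0.192
v -3.273 -1.763 0.441
v -3.324 -1.545 0.721
v -3.501 -1.388 0.991
v -3.776 -1.316 1.21
v -4.108 -1.341 1.344
v -4.447 -1.457 1.373
v -4.74 -1.648 1.293
v -4.943 -1.885 1.115
v -5.025 -2.131 0.866
v -4.974 -2.349 0.586
v -4.797 -2.505 0.316
v -4.522 -2.577 0.097
v -4.19 -2.553 -0.037
v -3.852 -2.436 -0.066
v -1.051 3.042 1.341
v -0.458 3.612 1.837
v -0.037 2.687 2.396
v -0.629 2.118 1.899
v -0.76 3.609 2.059
v -0.338 2.684 2.618
v -1.106 3.52 2.172
v -0.684 2.595 2.731
v -1.443 3.358 2.158
v -1.022 2.433 2.717
v -1.721 3.148 2.02
v -1.299 2.223 2.579
v -1.897 2.922 1.778
v -1.475 1.997 2.337
v -1.943 2.714 1.47
v -1.522 1.789 2.029
v -1.854 2.556 1.142
v -1.433 1.631 1.701
v -1.643 2.473 0.844
v -1.222 1.548 1.403
v -1.342 2.476 0.622
v -0.92 1.551 1.181
v -0.996 2.565 0.509
v -0.574 1.64 1.068
v -0.658 2.727 0.523
v -0.237 1.802 1.082
v -0.381 2.937 0.661
v 0.041 2.012 1.22
v -0.205 3.163 0.903
v 0.217 2.238 1.462
v -0.158 3.371 1.211
v 0.263 2.446 1.77
v -0.247 3.529 1.539
v 0.174 2.604 2.098
v 3.243 3.979 -0.247
v 3.717 3.285 -0.509
v 3.25 2.607 0.445
v 2.777 3.301 0.707
v 3.936 3.438 -0.293
v 3.469 2.76 0.661
v 4.049 3.673 -0.07
v 3.583 2.995 0.884
v 4.04 3.955 0.126
v 3.574 3.277 1.08
v 3.91 4.241 0.265
v 3.443 3.563 1.219
v 3.678 4.486 0.326
v 3.211 3.808 1.28
v 3.38 4.655 0.3
v 2.913 3.977 1.254
v 3.061 4.72 0.191
v 2.594 4.042 1.145
v 2.77 4.673 0.015
v 2.303 3.995 0.969
v 2.551 4.52 -0.201
v 2.084 3.842 0.753
v 2.437 4.285 -0.424
v 1.971 3.607 0.53
v 2.446 4.003 -0.62
v 1.98 3.325 0.334
v 2.577 3.717 -0.759
v 2.11 3.039 0.195
v 2.809 3.472 -0.82
v 2.342 2.794 0.134
v 3.107 3.303 -0.794
v 2.64 2.625 0.16
v 3.426 3.238 -0.685
v 2.959 2.56 0.269
f 2 1 4
f 2 4 3
f 4 1 5
f 4 5 3
f 5 1 6
f 5 6 3
f 6 1 7
f 6 7 3
f 7 1 8
f 7 8 3
f 8 1 9
f 8 9 3
f 9 1 10
f 9 10 3
f 10 1 11
f 10 11 3
f 11 1 12
f 11 12 3
f 12 1 13
f 12 13 3
f 13 1 14
f 13 14 3
f 14 1 15
f 14 15 3
f 15 1 16
f 15 16 3
f 16 1 17
f 16 17 3
f 17 1 18
f 17 18 3
f 18 1 2
f 18 2 3
f 20 19 23
f 20 23 21
f 21 23 24
f 21 24 22
f 23 19 25
f 23 25 24
f 24 25 26
f 24 26 22
f 25 19 27
f 25 27 26
f 26 27 28
f 26 28 22
f 27 19 29
f 27 29 28
f 28 29 30
f 28 30 22
f 29 19 31
f 29 31 30
f 30 31 32
f 30 32 22
f 31 19 33
f 31 33 32
f 32 33 34
f 32 34 22
f 33 19 35
f 33 35 34
f 34 35 36
f 34 36 22
f 35 19 37
f 35 37 36
f 36 37 38
f 36 38 22
f 37 19 39
f 37 39 38
f 38 39 40
f 38 40 22
f 39 19 41
f 39 41 40
f 40 41 42
f 40 42 22
f 41 19 43
f 41 43 42
f 42 43 44
f 42 44 22
f 43 19 45
f 43 45 44
f 44 45 46
f 44 46 22
f 45 19 47
f 45 47 46
f 46 47 48
f 46 48 22
f 47 19 49
f 47 49 48
f 48 49 50
f 48 50 22
f 49 19 51
f 49 51 50
f 50 51 52
f 50 52 22
f 51 19 20
f 51 20 52
f 52 20 21
f 52 21 22
f 54 53 57
f 54 57 55
f 55 57 58
f 55 58 56
f 57 53 59
f 57 59 58
f 58 59 60
f 58 60 56
f 59 53 61
f 59 61 60
f 60 61 62
f 60 62 56
f 61 53 63
f 61 63 62
f 62 63 64
f 62 64 56
f 63 53 65
f 63 65 64
f 64 65 66
f 64 66 56
f 65 53 67
f 65 67 66
f 66 67 68
f 66 68 56
f 67 53 69
f 67 69 68
f 68 69 70
f 68 70 56
f 69 53 71
f 69 71 70
f 70 71 72
f 70 72 56
f 71 53 73
f 71 73 72
f 72 73 74
f 72 74 56
f 73 53 75
f 73 75 74
f 74 75 76
f 74 76 56
f 75 53 77
f 75 77 76
f 76 77 78
f 76 78 56
f 77 53 79
f 77 79 78
f 78 79 80
f 78 80 56
f 79 53 81
f 79 81 80
f 80 81 82
f 80 82 56
f 81 53 83
f 81 83 82
f 82 83 84
f 82 84 56
f 83 53 85
f 83 85 84
f 84 85 86
f 84 86 56
f 85 53 54
f 85 54 86
f 86 54 55
f 86 55 56



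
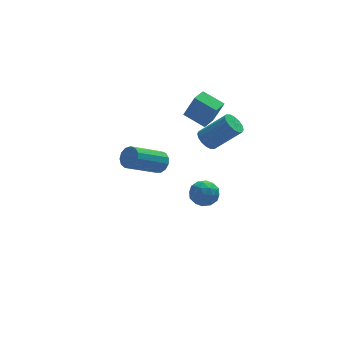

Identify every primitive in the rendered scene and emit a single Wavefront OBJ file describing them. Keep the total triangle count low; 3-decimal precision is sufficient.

v 3.133 2.221 -3.912
v 3.747 2.667 -3.46
v 3.633 0.993 -3.38
v 4.247 1.439 -2.928
v 3.396 1.507 -2.702
v 3.087 2.266 -3.031
v 4.293 1.394 -3.809
v 3.984 2.153 -4.138
v 4.464 2.156 -3.396
v 3.91 2.226 -2.712
v 3.47 1.434 -4.128
v 2.916 1.504 -3.444
v 3.396 2.552 -3.733
v 3.984 1.108 -3.107
v 3.484 1.148 -2.975
v 3.845 1.41 -2.709
v 3.008 2.317 -3.48
v 3.369 2.579 -3.215
v 3.163 1.897 -2.769
v 4.011 1.081 -3.625
v 4.372 1.343 -3.36
v 3.535 2.25 -4.131
v 3.896 2.512 -3.865
v 4.217 1.763 -4.071
v 4.178 2.513 -3.43
v 4.473 1.791 -3.117
v 4.499 1.765 -3.635
v 4.318 2.211 -3.828
v 3.853 2.555 -3.028
v 4.147 1.833 -2.715
v 3.646 1.873 -2.582
v 3.465 2.319 -2.775
v 4.274 2.254 -2.99
v 3.233 1.827 -4.125
v 3.527 1.105 -3.812
v 3.915 1.341 -4.065
v 3.734 1.787 -4.258
v 2.907 1.869 -3.723
v 3.202 1.147 -3.41
v 3.062 1.449 -3.012
v 2.881 1.895 -3.205
v 3.106 1.406 -3.85
v 0.689 -0.552 1.332
v 1.036 -0.469 1.911
v -0.682 -1.086 3.027
v -1.029 -1.168 2.448
v 0.868 -0.133 1.837
v -0.851 -0.75 2.954
v 0.642 0.07 1.603
v -1.076 -0.546 2.72
v 0.432 0.076 1.283
v -1.286 -0.541 2.399
v 0.303 -0.118 0.978
v -1.415 -0.734 2.095
v 0.297 -0.449 0.786
v -1.421 -1.065 1.902
v 0.415 -0.813 0.766
v -1.303 -1.429 1.883
v 0.621 -1.094 0.927
v -1.098 -1.71 2.044
v 0.847 -1.203 1.216
v -0.871 -1.819 2.333
v 1.024 -1.105 1.541
v -0.694 -1.722 2.658
v 1.094 -0.832 1.8
v -0.624 -1.448 2.917
v 3.189 -0.39 2.485
v 3.59 0.108 2.254
v 4.913 -0.332 3.604
v 4.511 -0.83 3.835
v 3.39 0.259 2.5
v 4.712 -0.18 3.85
v 3.135 0.237 2.742
v 4.457 -0.203 4.092
v 2.895 0.047 2.915
v 4.217 -0.393 4.265
v 2.734 -0.261 2.973
v 4.056 -0.7 4.323
v 2.694 -0.603 2.901
v 4.017 -1.042 4.25
v 2.787 -0.888 2.716
v 4.11 -1.328 4.066
v 2.988 -1.04 2.47
v 4.31 -1.479 3.82
v 3.243 -1.017 2.228
v 4.565 -1.457 3.578
v 3.483 -0.827 2.055
v 4.805 -1.267 3.405
v 3.644 -0.52 1.997
v 4.966 -0.959 3.347
v 3.683 -0.178 2.07
v 5.006 -0.617 3.419
v 3.476 1.067 2.446
v 3.981 0.732 3.861
v 2.559 1.935 2.978
v 3.064 1.6 4.394
v 4.116 1.78 2.386
v 4.621 1.445 3.802
v 3.199 2.648 2.919
v 3.704 2.313 4.334
f 1 38 17
f 38 12 41
f 17 41 6
f 38 41 17
f 1 17 13
f 17 6 18
f 13 18 2
f 17 18 13
f 1 13 22
f 13 2 23
f 22 23 8
f 13 23 22
f 1 22 34
f 22 8 37
f 34 37 11
f 22 37 34
f 1 34 38
f 34 11 42
f 38 42 12
f 34 42 38
f 2 18 29
f 18 6 32
f 29 32 10
f 18 32 29
f 6 41 19
f 41 12 40
f 19 40 5
f 41 40 19
f 12 42 39
f 42 11 35
f 39 35 3
f 42 35 39
f 11 37 36
f 37 8 24
f 36 24 7
f 37 24 36
f 8 23 28
f 23 2 25
f 28 25 9
f 23 25 28
f 4 30 16
f 30 10 31
f 16 31 5
f 30 31 16
f 4 16 14
f 16 5 15
f 14 15 3
f 16 15 14
f 4 14 21
f 14 3 20
f 21 20 7
f 14 20 21
f 4 21 26
f 21 7 27
f 26 27 9
f 21 27 26
f 4 26 30
f 26 9 33
f 30 33 10
f 26 33 30
f 5 31 19
f 31 10 32
f 19 32 6
f 31 32 19
f 3 15 39
f 15 5 40
f 39 40 12
f 15 40 39
f 7 20 36
f 20 3 35
f 36 35 11
f 20 35 36
f 9 27 28
f 27 7 24
f 28 24 8
f 27 24 28
f 10 33 29
f 33 9 25
f 29 25 2
f 33 25 29
f 44 43 47
f 44 47 45
f 45 47 48
f 45 48 46
f 47 43 49
f 47 49 48
f 48 49 50
f 48 50 46
f 49 43 51
f 49 51 50
f 50 51 52
f 50 52 46
f 51 43 53
f 51 53 52
f 52 53 54
f 52 54 46
f 53 43 55
f 53 55 54
f 54 55 56
f 54 56 46
f 55 43 57
f 55 57 56
f 56 57 58
f 56 58 46
f 57 43 59
f 57 59 58
f 58 59 60
f 58 60 46
f 59 43 61
f 59 61 60
f 60 61 62
f 60 62 46
f 61 43 63
f 61 63 62
f 62 63 64
f 62 64 46
f 63 43 65
f 63 65 64
f 64 65 66
f 64 66 46
f 65 43 44
f 65 44 66
f 66 44 45
f 66 45 46
f 68 67 71
f 68 71 69
f 69 71 72
f 69 72 70
f 71 67 73
f 71 73 72
f 72 73 74
f 72 74 70
f 73 67 75
f 73 75 74
f 74 75 76
f 74 76 70
f 75 67 77
f 75 77 76
f 76 77 78
f 76 78 70
f 77 67 79
f 77 79 78
f 78 79 80
f 78 80 70
f 79 67 81
f 79 81 80
f 80 81 82
f 80 82 70
f 81 67 83
f 81 83 82
f 82 83 84
f 82 84 70
f 83 67 85
f 83 85 84
f 84 85 86
f 84 86 70
f 85 67 87
f 85 87 86
f 86 87 88
f 86 88 70
f 87 67 89
f 87 89 88
f 88 89 90
f 88 90 70
f 89 67 91
f 89 91 90
f 90 91 92
f 90 92 70
f 91 67 68
f 91 68 92
f 92 68 69
f 92 69 70
f 94 96 93
f 97 94 93
f 93 96 95
f 95 97 93
f 94 100 96
f 98 94 97
f 98 100 94
f 96 100 95
f 99 97 95
f 95 100 99
f 99 98 97
f 100 98 99

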